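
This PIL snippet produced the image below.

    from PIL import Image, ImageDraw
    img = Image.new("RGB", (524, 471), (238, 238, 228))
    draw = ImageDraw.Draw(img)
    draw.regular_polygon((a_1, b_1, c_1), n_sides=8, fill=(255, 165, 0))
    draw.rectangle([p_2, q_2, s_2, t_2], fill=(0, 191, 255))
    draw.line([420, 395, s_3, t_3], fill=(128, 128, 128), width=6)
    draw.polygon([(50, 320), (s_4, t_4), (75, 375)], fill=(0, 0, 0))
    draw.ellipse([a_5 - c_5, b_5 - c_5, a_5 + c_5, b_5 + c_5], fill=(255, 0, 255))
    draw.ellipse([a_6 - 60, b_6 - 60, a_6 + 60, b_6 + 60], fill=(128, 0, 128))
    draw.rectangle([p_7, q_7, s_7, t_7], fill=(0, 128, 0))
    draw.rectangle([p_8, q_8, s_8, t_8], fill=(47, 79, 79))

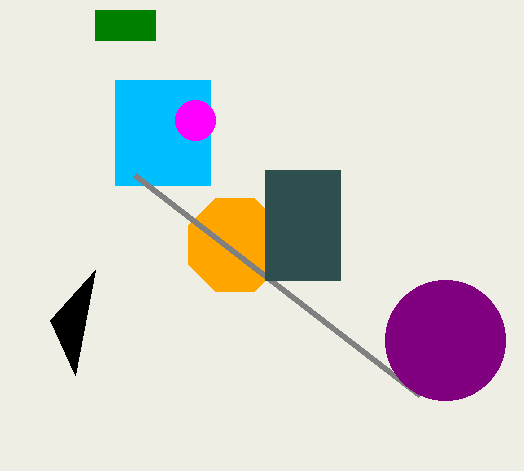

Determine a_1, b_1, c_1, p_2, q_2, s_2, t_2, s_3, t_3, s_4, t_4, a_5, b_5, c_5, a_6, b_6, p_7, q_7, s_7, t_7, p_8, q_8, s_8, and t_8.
a_1 = 235, b_1 = 245, c_1 = 50, p_2 = 115, q_2 = 80, s_2 = 210, t_2 = 185, s_3 = 135, t_3 = 175, s_4 = 95, t_4 = 270, a_5 = 195, b_5 = 120, c_5 = 20, a_6 = 445, b_6 = 340, p_7 = 95, q_7 = 10, s_7 = 155, t_7 = 40, p_8 = 265, q_8 = 170, s_8 = 340, t_8 = 280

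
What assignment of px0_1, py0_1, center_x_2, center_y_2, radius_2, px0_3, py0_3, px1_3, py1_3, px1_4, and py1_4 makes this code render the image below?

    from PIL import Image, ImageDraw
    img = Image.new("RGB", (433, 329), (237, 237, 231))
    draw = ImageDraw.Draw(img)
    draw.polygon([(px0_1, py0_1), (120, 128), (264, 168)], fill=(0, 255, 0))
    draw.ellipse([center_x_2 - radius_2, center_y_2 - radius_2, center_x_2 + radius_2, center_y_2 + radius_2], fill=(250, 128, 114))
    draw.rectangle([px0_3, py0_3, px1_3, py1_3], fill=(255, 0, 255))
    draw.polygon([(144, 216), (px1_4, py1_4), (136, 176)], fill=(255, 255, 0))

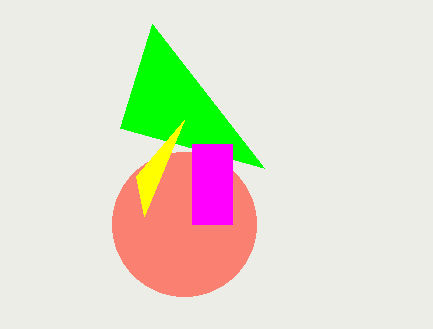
px0_1 = 152; py0_1 = 24; center_x_2 = 184; center_y_2 = 224; radius_2 = 72; px0_3 = 192; py0_3 = 144; px1_3 = 232; py1_3 = 224; px1_4 = 184; py1_4 = 120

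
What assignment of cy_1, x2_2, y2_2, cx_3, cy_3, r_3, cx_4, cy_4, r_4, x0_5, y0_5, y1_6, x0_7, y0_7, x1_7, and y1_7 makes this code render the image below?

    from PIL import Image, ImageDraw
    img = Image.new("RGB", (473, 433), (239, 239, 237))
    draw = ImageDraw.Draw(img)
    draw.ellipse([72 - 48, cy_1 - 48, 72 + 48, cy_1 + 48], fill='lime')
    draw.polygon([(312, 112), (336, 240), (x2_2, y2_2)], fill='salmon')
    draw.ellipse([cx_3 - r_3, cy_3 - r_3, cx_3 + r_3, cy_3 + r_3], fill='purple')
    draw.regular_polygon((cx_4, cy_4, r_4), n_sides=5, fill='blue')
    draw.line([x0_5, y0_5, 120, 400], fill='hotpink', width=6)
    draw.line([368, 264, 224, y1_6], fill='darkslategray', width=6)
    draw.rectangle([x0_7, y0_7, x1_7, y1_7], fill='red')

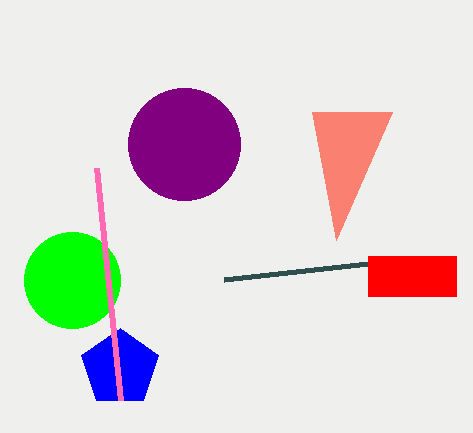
cy_1 = 280
x2_2 = 392
y2_2 = 112
cx_3 = 184
cy_3 = 144
r_3 = 56
cx_4 = 120
cy_4 = 368
r_4 = 40
x0_5 = 96
y0_5 = 168
y1_6 = 280
x0_7 = 368
y0_7 = 256
x1_7 = 456
y1_7 = 296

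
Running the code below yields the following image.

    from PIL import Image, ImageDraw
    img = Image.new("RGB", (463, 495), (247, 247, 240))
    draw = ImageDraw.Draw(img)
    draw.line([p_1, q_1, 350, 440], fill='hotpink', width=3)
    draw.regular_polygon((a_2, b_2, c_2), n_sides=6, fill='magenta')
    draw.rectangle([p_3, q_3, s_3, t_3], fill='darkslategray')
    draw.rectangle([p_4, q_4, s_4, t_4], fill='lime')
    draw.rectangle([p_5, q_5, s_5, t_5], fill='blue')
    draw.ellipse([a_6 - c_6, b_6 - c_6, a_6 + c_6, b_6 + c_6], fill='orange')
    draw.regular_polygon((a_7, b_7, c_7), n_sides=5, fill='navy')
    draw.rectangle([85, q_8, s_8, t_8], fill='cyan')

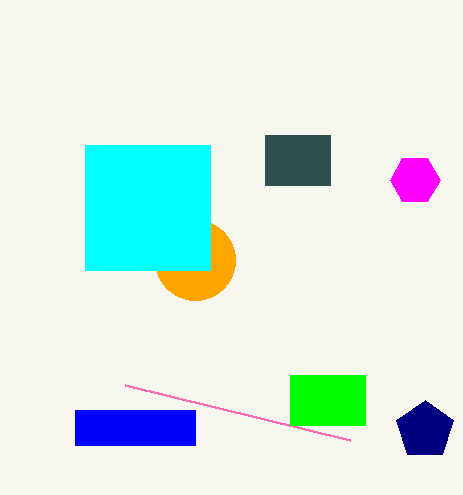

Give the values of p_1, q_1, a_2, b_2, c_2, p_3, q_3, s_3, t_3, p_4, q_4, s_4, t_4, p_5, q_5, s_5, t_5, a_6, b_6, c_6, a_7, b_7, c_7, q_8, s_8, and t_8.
p_1 = 125; q_1 = 385; a_2 = 415; b_2 = 180; c_2 = 25; p_3 = 265; q_3 = 135; s_3 = 330; t_3 = 185; p_4 = 290; q_4 = 375; s_4 = 365; t_4 = 425; p_5 = 75; q_5 = 410; s_5 = 195; t_5 = 445; a_6 = 195; b_6 = 260; c_6 = 40; a_7 = 425; b_7 = 430; c_7 = 30; q_8 = 145; s_8 = 210; t_8 = 270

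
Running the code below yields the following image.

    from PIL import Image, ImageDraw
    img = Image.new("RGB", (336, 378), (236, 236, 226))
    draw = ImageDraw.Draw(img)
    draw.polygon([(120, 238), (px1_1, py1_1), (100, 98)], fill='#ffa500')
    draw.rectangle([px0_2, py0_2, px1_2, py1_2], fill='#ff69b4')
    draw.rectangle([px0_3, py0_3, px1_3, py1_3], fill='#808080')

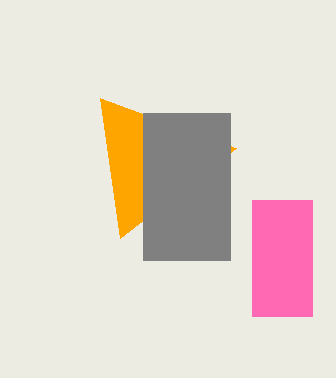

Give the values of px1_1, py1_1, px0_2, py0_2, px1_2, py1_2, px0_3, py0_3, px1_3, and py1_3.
px1_1 = 236
py1_1 = 148
px0_2 = 252
py0_2 = 200
px1_2 = 312
py1_2 = 316
px0_3 = 143
py0_3 = 113
px1_3 = 230
py1_3 = 260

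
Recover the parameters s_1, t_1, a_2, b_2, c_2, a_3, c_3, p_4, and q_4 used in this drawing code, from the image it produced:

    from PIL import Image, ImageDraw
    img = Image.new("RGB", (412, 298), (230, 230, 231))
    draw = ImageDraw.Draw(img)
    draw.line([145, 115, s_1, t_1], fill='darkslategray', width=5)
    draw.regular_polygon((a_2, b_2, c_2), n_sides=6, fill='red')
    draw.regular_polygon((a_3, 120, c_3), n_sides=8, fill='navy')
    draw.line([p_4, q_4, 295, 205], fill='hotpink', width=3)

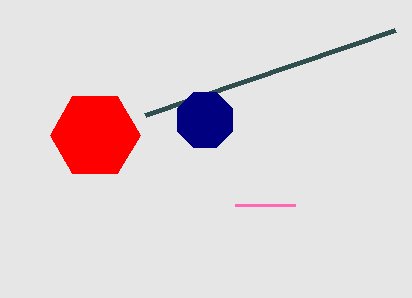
s_1 = 395
t_1 = 30
a_2 = 95
b_2 = 135
c_2 = 45
a_3 = 205
c_3 = 30
p_4 = 235
q_4 = 205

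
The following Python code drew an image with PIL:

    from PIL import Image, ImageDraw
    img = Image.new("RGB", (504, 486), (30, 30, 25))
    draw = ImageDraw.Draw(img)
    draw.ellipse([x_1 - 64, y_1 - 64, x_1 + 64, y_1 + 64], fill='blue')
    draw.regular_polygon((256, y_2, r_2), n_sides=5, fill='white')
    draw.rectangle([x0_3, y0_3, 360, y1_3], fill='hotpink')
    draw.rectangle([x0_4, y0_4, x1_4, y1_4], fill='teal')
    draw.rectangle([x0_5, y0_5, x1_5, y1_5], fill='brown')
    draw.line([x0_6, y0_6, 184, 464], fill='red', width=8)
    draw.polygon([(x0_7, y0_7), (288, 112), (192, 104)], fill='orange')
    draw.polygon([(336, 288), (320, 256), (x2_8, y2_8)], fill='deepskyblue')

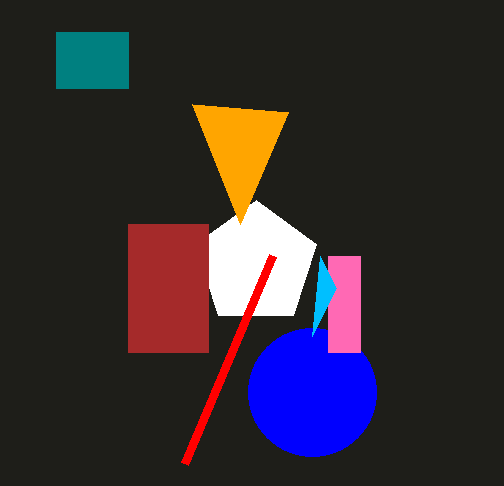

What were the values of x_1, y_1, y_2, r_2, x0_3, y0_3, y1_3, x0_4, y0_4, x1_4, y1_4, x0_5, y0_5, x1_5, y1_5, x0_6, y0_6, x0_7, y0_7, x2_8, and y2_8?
x_1 = 312; y_1 = 392; y_2 = 264; r_2 = 64; x0_3 = 328; y0_3 = 256; y1_3 = 352; x0_4 = 56; y0_4 = 32; x1_4 = 128; y1_4 = 88; x0_5 = 128; y0_5 = 224; x1_5 = 208; y1_5 = 352; x0_6 = 272; y0_6 = 256; x0_7 = 240; y0_7 = 224; x2_8 = 312; y2_8 = 336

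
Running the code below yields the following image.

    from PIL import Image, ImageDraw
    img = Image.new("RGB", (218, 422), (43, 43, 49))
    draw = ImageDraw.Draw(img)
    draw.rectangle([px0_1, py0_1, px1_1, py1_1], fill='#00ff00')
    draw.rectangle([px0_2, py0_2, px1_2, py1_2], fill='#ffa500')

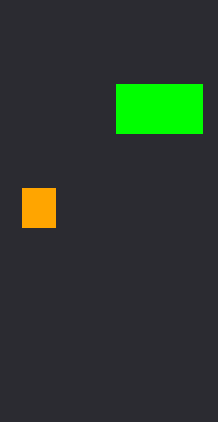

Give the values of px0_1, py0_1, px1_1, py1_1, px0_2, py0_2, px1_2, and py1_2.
px0_1 = 116
py0_1 = 84
px1_1 = 202
py1_1 = 133
px0_2 = 22
py0_2 = 188
px1_2 = 55
py1_2 = 227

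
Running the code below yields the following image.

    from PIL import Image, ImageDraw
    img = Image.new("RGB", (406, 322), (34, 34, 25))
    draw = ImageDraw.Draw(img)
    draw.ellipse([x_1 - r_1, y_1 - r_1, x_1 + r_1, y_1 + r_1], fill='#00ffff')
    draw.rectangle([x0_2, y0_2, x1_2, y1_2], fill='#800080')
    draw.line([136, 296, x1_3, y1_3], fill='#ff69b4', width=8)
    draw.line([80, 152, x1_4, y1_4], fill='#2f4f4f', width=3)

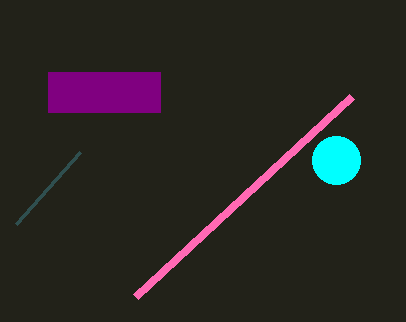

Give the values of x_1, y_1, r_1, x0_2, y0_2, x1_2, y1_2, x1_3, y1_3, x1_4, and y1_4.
x_1 = 336; y_1 = 160; r_1 = 24; x0_2 = 48; y0_2 = 72; x1_2 = 160; y1_2 = 112; x1_3 = 352; y1_3 = 96; x1_4 = 16; y1_4 = 224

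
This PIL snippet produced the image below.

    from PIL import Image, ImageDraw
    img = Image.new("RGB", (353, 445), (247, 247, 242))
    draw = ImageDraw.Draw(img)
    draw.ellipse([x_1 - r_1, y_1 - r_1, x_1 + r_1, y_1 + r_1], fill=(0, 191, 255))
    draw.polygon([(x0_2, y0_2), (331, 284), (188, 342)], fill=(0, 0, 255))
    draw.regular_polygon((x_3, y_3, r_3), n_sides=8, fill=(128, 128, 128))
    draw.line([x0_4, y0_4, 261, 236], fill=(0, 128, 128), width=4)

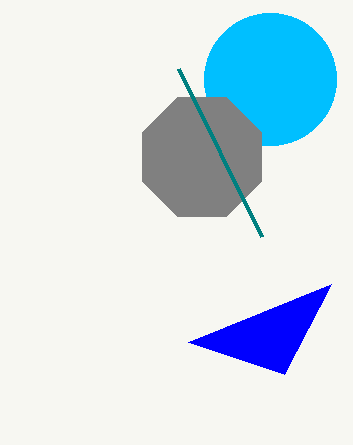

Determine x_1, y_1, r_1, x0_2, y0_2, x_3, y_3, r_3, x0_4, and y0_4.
x_1 = 270; y_1 = 79; r_1 = 66; x0_2 = 284; y0_2 = 374; x_3 = 202; y_3 = 157; r_3 = 64; x0_4 = 178; y0_4 = 68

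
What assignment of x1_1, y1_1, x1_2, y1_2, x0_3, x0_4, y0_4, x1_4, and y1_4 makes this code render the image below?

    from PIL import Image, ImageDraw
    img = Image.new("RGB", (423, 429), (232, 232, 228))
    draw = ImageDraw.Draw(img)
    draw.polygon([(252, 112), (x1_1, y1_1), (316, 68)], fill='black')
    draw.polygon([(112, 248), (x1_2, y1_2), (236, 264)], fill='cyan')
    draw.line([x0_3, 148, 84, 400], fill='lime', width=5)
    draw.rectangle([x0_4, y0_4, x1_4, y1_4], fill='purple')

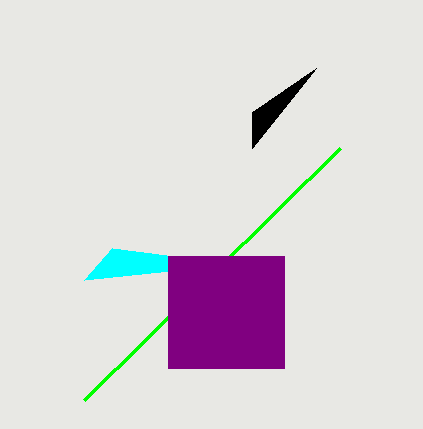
x1_1 = 252
y1_1 = 148
x1_2 = 84
y1_2 = 280
x0_3 = 340
x0_4 = 168
y0_4 = 256
x1_4 = 284
y1_4 = 368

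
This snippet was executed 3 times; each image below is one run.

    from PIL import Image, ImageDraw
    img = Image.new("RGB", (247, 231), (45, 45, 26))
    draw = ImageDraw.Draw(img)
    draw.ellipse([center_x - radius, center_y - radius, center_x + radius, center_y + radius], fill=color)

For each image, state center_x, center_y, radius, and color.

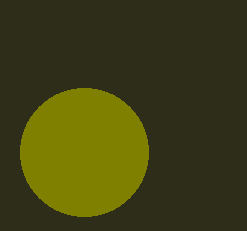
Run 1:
center_x = 84; center_y = 152; radius = 64; color = 'olive'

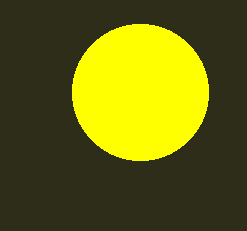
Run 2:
center_x = 140
center_y = 92
radius = 68
color = 'yellow'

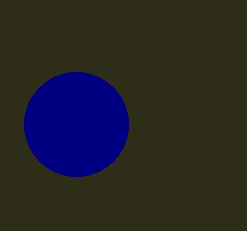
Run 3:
center_x = 76, center_y = 124, radius = 52, color = 'navy'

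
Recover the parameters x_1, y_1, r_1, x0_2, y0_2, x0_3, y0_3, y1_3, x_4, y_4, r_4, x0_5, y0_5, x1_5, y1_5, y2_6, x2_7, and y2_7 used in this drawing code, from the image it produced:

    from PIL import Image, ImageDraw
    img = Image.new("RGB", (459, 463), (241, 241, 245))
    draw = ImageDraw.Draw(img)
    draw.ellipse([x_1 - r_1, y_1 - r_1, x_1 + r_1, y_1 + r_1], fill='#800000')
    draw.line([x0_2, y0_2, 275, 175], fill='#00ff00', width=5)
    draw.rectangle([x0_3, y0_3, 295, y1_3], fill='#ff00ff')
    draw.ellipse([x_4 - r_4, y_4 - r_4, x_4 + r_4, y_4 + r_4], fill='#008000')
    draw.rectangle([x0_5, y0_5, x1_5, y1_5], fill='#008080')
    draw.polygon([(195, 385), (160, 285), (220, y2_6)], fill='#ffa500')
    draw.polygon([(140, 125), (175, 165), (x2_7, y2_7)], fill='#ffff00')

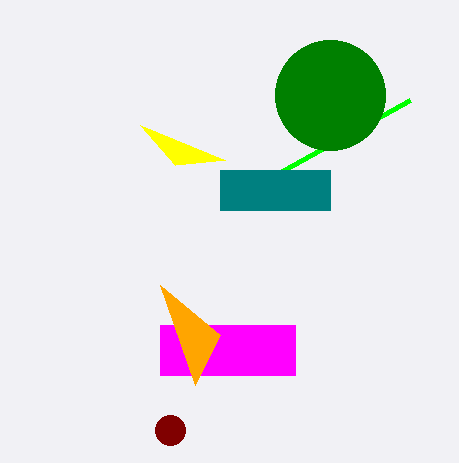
x_1 = 170; y_1 = 430; r_1 = 15; x0_2 = 410; y0_2 = 100; x0_3 = 160; y0_3 = 325; y1_3 = 375; x_4 = 330; y_4 = 95; r_4 = 55; x0_5 = 220; y0_5 = 170; x1_5 = 330; y1_5 = 210; y2_6 = 335; x2_7 = 225; y2_7 = 160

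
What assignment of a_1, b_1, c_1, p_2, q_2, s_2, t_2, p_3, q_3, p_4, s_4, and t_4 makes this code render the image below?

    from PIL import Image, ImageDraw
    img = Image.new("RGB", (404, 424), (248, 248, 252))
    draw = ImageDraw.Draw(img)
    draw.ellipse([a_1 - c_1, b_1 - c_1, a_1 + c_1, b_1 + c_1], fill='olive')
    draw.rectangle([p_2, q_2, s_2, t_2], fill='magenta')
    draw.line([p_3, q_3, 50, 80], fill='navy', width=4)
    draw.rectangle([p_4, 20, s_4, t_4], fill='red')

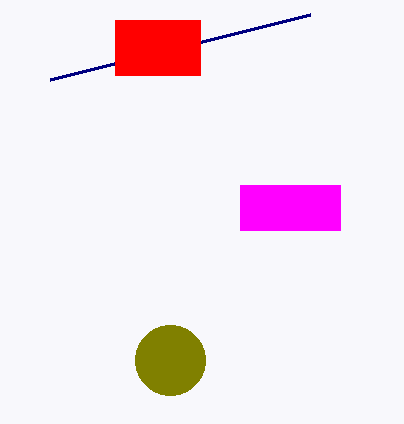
a_1 = 170; b_1 = 360; c_1 = 35; p_2 = 240; q_2 = 185; s_2 = 340; t_2 = 230; p_3 = 310; q_3 = 15; p_4 = 115; s_4 = 200; t_4 = 75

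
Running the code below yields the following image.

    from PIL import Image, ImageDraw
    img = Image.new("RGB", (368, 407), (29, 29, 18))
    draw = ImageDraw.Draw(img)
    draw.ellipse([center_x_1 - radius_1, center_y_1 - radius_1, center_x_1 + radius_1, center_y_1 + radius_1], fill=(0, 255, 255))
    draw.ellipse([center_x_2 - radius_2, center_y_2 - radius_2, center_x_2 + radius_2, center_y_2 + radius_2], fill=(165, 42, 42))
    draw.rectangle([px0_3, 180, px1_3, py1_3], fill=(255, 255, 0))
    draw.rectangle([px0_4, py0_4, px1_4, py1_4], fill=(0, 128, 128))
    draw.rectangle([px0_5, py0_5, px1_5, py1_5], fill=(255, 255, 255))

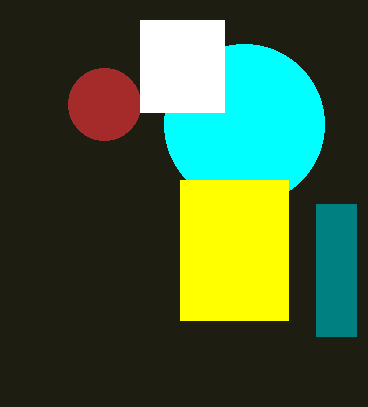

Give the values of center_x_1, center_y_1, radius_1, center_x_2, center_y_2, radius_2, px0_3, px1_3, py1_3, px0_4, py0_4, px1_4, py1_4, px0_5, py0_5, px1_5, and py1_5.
center_x_1 = 244; center_y_1 = 124; radius_1 = 80; center_x_2 = 104; center_y_2 = 104; radius_2 = 36; px0_3 = 180; px1_3 = 288; py1_3 = 320; px0_4 = 316; py0_4 = 204; px1_4 = 356; py1_4 = 336; px0_5 = 140; py0_5 = 20; px1_5 = 224; py1_5 = 112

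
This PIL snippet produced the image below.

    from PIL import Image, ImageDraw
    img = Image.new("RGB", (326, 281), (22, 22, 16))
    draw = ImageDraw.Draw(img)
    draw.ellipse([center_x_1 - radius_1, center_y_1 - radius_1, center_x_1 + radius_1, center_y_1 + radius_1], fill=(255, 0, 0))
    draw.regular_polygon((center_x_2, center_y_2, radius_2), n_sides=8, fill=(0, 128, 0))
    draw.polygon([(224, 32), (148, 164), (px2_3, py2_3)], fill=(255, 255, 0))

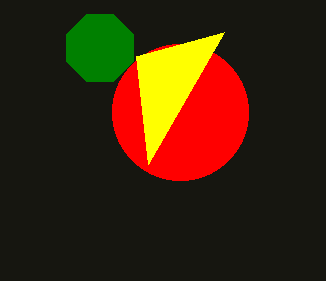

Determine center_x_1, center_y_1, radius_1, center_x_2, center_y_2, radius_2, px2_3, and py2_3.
center_x_1 = 180, center_y_1 = 112, radius_1 = 68, center_x_2 = 100, center_y_2 = 48, radius_2 = 36, px2_3 = 136, py2_3 = 56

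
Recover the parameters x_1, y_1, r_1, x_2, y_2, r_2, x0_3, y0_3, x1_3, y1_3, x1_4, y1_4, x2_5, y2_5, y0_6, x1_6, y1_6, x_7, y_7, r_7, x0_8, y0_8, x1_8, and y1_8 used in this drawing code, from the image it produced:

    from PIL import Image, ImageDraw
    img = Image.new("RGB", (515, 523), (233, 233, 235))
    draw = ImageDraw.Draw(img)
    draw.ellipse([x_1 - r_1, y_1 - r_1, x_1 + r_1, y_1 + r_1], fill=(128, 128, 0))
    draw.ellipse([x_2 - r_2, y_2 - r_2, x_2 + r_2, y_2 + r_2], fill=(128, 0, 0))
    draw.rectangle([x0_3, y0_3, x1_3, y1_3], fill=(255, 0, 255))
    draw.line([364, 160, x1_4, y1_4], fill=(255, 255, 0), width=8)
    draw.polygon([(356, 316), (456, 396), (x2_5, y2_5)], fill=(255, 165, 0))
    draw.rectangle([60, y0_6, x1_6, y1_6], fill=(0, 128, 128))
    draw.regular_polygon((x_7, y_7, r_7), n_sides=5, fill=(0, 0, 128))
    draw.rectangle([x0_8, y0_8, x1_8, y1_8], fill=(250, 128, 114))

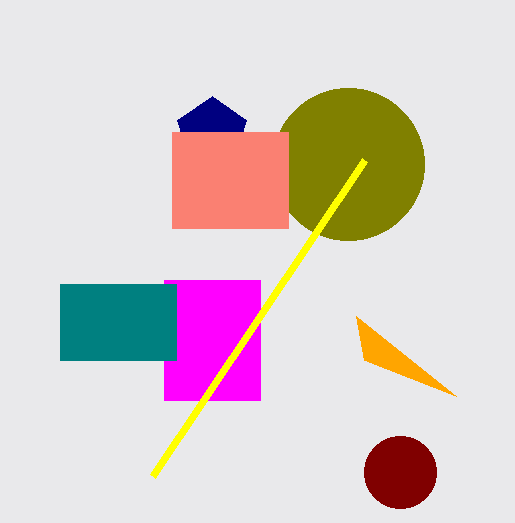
x_1 = 348
y_1 = 164
r_1 = 76
x_2 = 400
y_2 = 472
r_2 = 36
x0_3 = 164
y0_3 = 280
x1_3 = 260
y1_3 = 400
x1_4 = 152
y1_4 = 476
x2_5 = 364
y2_5 = 360
y0_6 = 284
x1_6 = 176
y1_6 = 360
x_7 = 212
y_7 = 132
r_7 = 36
x0_8 = 172
y0_8 = 132
x1_8 = 288
y1_8 = 228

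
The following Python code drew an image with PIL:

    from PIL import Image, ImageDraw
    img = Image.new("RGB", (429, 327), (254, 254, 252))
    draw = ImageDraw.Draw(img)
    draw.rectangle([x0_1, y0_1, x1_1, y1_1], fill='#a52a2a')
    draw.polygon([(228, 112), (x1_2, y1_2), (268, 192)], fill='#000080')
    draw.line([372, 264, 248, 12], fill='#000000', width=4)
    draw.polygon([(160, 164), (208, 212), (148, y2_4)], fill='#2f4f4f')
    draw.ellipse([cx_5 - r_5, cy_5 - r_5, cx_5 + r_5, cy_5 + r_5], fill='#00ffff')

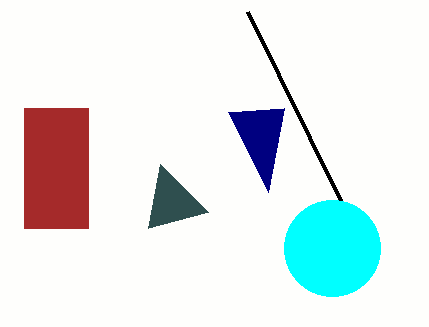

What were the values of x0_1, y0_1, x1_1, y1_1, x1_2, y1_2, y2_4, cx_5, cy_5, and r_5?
x0_1 = 24
y0_1 = 108
x1_1 = 88
y1_1 = 228
x1_2 = 284
y1_2 = 108
y2_4 = 228
cx_5 = 332
cy_5 = 248
r_5 = 48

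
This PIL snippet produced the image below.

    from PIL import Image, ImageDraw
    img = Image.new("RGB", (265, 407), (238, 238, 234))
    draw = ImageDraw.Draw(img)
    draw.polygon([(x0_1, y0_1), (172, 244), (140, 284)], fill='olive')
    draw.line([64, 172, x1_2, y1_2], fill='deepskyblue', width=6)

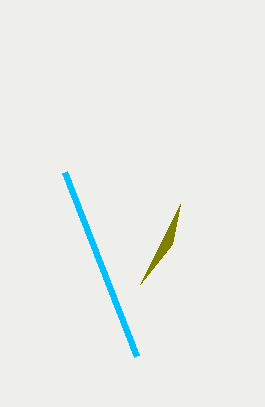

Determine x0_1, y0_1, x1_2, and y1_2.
x0_1 = 180
y0_1 = 204
x1_2 = 136
y1_2 = 356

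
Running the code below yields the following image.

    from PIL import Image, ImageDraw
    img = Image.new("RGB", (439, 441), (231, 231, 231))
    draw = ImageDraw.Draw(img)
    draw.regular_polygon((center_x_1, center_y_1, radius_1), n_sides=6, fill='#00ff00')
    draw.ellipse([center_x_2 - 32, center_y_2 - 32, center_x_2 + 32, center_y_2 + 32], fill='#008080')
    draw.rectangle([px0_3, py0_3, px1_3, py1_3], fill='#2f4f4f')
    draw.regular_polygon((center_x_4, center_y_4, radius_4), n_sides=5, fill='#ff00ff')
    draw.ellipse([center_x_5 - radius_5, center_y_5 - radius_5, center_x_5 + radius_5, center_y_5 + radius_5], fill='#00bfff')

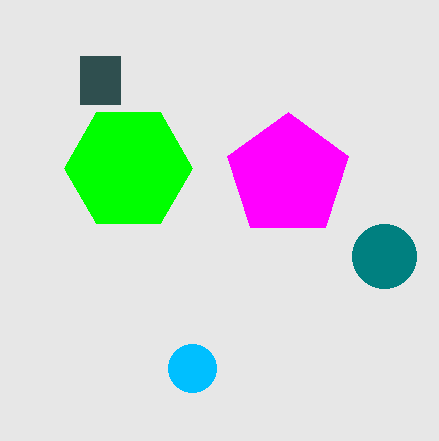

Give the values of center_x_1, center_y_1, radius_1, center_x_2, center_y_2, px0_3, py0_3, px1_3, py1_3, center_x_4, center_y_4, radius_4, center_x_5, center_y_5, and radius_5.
center_x_1 = 128
center_y_1 = 168
radius_1 = 64
center_x_2 = 384
center_y_2 = 256
px0_3 = 80
py0_3 = 56
px1_3 = 120
py1_3 = 104
center_x_4 = 288
center_y_4 = 176
radius_4 = 64
center_x_5 = 192
center_y_5 = 368
radius_5 = 24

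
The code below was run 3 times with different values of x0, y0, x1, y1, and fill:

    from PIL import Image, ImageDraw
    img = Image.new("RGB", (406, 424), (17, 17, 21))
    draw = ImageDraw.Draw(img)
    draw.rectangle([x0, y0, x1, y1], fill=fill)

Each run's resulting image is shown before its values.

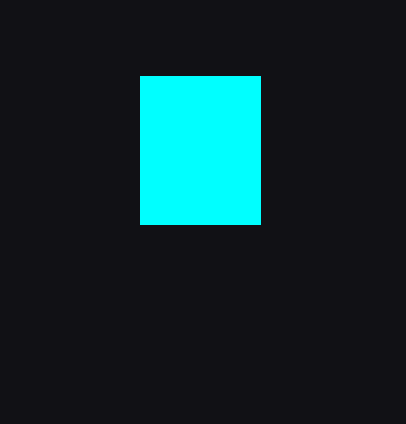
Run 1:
x0 = 140
y0 = 76
x1 = 260
y1 = 224
fill = 'cyan'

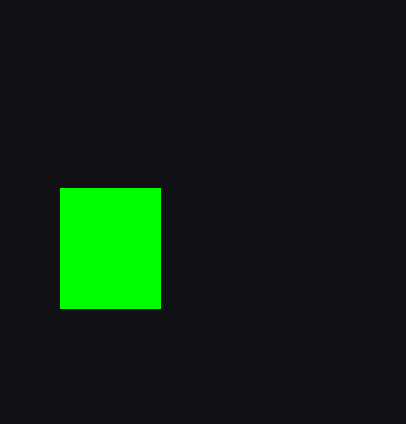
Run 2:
x0 = 60; y0 = 188; x1 = 160; y1 = 308; fill = 'lime'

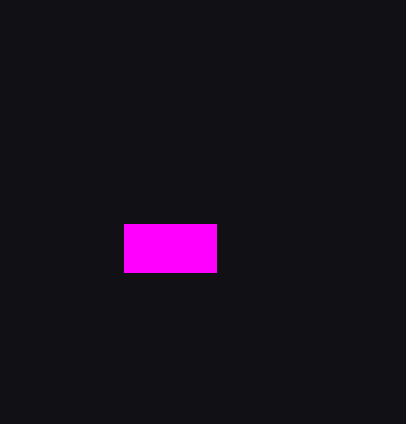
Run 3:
x0 = 124; y0 = 224; x1 = 216; y1 = 272; fill = 'magenta'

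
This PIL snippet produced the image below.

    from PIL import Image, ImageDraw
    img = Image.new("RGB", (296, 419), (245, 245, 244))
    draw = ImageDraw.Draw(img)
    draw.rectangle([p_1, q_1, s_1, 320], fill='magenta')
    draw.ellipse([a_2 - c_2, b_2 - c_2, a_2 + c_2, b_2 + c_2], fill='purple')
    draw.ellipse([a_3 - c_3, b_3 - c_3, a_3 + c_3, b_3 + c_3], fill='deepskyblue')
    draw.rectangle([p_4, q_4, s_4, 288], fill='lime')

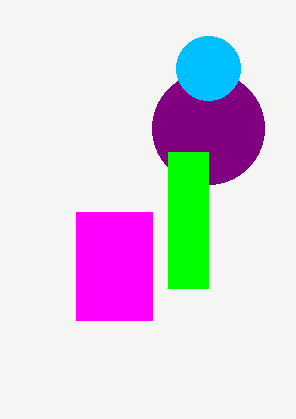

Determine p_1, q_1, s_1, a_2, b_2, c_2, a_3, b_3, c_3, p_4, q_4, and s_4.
p_1 = 76; q_1 = 212; s_1 = 152; a_2 = 208; b_2 = 128; c_2 = 56; a_3 = 208; b_3 = 68; c_3 = 32; p_4 = 168; q_4 = 152; s_4 = 208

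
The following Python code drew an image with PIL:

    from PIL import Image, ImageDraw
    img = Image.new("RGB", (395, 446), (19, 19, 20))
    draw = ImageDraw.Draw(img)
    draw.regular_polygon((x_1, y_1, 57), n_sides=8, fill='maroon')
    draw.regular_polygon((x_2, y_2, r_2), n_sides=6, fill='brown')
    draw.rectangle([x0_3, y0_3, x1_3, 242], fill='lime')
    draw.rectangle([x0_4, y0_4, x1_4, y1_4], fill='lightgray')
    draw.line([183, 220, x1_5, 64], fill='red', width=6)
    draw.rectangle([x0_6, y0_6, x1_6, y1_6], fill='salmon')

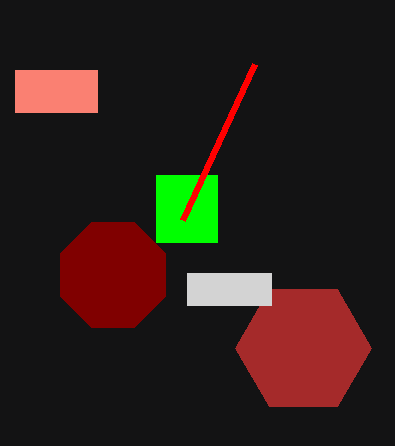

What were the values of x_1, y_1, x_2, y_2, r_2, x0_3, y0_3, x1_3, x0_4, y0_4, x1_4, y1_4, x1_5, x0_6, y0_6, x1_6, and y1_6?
x_1 = 113
y_1 = 275
x_2 = 303
y_2 = 348
r_2 = 68
x0_3 = 156
y0_3 = 175
x1_3 = 217
x0_4 = 187
y0_4 = 273
x1_4 = 271
y1_4 = 305
x1_5 = 255
x0_6 = 15
y0_6 = 70
x1_6 = 97
y1_6 = 112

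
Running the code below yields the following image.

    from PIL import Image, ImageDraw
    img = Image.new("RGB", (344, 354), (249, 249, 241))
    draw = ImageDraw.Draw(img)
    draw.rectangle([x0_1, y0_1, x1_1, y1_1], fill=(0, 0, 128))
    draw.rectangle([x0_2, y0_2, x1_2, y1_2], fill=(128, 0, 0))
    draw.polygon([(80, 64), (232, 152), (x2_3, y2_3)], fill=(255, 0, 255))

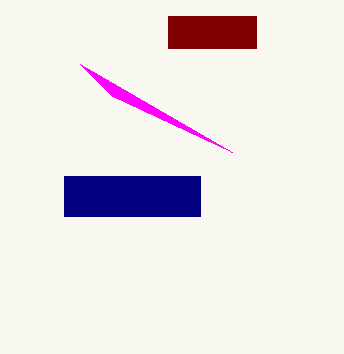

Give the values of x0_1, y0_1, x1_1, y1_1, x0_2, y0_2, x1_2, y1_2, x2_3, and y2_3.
x0_1 = 64; y0_1 = 176; x1_1 = 200; y1_1 = 216; x0_2 = 168; y0_2 = 16; x1_2 = 256; y1_2 = 48; x2_3 = 112; y2_3 = 96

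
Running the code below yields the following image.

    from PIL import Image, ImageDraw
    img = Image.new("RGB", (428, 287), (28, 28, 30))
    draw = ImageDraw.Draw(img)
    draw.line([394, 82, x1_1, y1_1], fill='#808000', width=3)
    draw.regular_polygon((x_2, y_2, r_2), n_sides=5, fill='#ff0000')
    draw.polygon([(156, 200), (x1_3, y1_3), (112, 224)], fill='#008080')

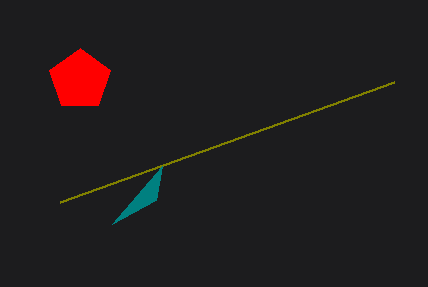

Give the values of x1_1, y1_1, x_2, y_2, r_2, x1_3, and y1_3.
x1_1 = 60
y1_1 = 202
x_2 = 80
y_2 = 80
r_2 = 32
x1_3 = 162
y1_3 = 166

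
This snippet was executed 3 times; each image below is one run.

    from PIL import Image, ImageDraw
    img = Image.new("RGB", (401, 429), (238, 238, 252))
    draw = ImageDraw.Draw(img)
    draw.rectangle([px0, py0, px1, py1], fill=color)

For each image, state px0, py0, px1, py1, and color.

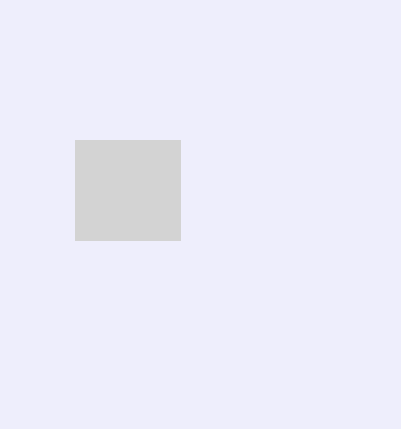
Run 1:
px0 = 75
py0 = 140
px1 = 180
py1 = 240
color = 'lightgray'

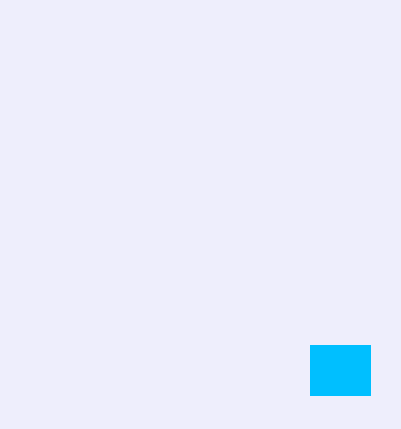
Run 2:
px0 = 310, py0 = 345, px1 = 370, py1 = 395, color = 'deepskyblue'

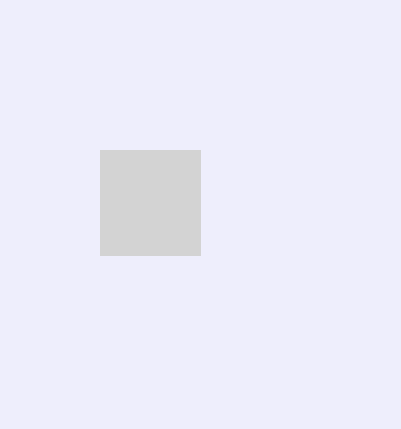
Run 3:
px0 = 100
py0 = 150
px1 = 200
py1 = 255
color = 'lightgray'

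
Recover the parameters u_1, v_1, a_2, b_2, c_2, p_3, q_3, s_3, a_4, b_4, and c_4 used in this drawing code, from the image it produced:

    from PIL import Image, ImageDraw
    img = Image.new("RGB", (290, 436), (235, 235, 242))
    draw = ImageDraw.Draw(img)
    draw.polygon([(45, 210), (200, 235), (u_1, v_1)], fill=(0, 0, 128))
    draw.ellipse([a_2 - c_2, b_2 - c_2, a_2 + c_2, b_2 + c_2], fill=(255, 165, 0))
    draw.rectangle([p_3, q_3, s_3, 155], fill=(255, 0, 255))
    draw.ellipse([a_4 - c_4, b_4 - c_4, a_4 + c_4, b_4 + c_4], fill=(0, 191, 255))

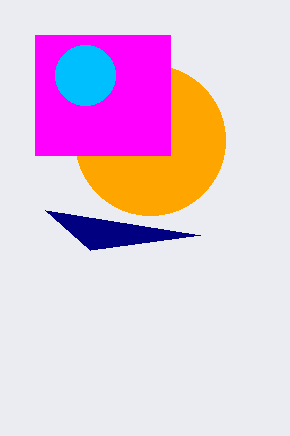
u_1 = 90; v_1 = 250; a_2 = 150; b_2 = 140; c_2 = 75; p_3 = 35; q_3 = 35; s_3 = 170; a_4 = 85; b_4 = 75; c_4 = 30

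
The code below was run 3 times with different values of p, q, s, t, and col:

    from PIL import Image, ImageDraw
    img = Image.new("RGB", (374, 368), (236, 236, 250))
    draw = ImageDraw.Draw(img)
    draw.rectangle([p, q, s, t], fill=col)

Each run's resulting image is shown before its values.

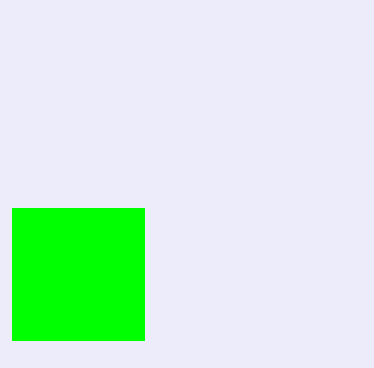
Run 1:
p = 12; q = 208; s = 144; t = 340; col = 'lime'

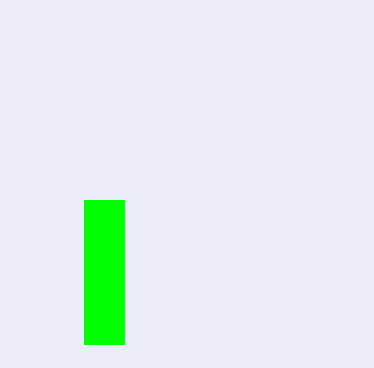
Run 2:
p = 84, q = 200, s = 124, t = 344, col = 'lime'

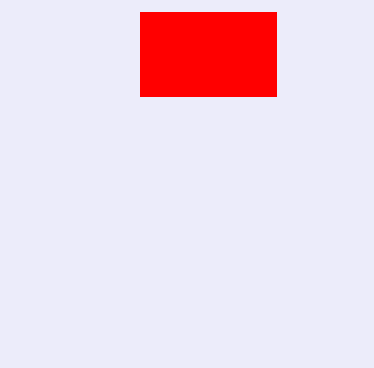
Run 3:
p = 140; q = 12; s = 276; t = 96; col = 'red'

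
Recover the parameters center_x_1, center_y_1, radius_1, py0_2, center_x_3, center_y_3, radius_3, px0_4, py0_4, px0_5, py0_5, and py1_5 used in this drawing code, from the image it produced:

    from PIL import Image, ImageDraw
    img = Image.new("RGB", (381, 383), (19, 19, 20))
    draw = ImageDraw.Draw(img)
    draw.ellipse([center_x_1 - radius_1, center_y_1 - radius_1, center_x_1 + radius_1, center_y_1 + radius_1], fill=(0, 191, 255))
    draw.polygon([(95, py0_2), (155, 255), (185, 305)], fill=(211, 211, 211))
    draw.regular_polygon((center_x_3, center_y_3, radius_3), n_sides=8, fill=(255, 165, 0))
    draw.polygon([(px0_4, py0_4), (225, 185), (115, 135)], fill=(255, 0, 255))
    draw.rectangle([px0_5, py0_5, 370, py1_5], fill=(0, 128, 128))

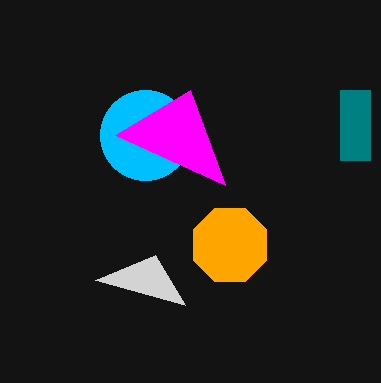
center_x_1 = 145; center_y_1 = 135; radius_1 = 45; py0_2 = 280; center_x_3 = 230; center_y_3 = 245; radius_3 = 40; px0_4 = 190; py0_4 = 90; px0_5 = 340; py0_5 = 90; py1_5 = 160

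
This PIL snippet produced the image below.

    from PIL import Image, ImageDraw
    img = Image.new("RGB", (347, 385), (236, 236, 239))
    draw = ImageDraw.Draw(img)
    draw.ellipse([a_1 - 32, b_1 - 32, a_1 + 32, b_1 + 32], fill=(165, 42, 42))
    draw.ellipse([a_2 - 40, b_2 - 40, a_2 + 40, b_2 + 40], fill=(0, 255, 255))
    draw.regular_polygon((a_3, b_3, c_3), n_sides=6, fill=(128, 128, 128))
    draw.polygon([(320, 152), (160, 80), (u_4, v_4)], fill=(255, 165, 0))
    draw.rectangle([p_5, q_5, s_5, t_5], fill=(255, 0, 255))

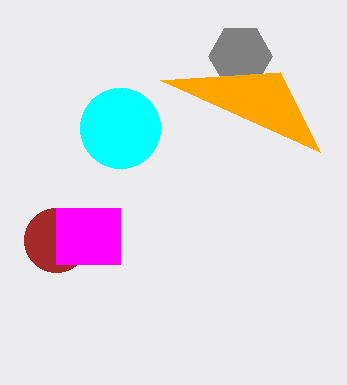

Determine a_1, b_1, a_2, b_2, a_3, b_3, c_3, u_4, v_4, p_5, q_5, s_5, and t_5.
a_1 = 56, b_1 = 240, a_2 = 120, b_2 = 128, a_3 = 240, b_3 = 56, c_3 = 32, u_4 = 280, v_4 = 72, p_5 = 56, q_5 = 208, s_5 = 120, t_5 = 264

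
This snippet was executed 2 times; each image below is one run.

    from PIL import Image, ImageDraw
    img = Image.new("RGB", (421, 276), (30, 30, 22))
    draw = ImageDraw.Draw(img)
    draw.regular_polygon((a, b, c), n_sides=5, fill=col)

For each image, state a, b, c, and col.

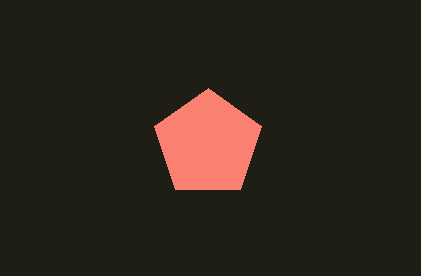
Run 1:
a = 208, b = 144, c = 56, col = 'salmon'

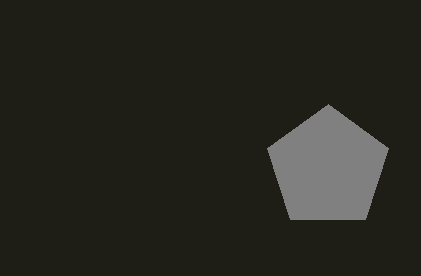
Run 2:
a = 328
b = 168
c = 64
col = 'gray'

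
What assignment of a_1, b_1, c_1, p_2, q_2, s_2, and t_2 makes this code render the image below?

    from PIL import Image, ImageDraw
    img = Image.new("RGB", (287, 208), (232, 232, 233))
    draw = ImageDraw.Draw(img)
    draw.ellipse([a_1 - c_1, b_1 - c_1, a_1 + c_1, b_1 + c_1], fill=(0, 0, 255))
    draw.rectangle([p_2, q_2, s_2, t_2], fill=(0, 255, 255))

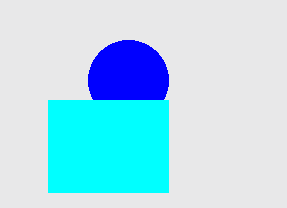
a_1 = 128, b_1 = 80, c_1 = 40, p_2 = 48, q_2 = 100, s_2 = 168, t_2 = 192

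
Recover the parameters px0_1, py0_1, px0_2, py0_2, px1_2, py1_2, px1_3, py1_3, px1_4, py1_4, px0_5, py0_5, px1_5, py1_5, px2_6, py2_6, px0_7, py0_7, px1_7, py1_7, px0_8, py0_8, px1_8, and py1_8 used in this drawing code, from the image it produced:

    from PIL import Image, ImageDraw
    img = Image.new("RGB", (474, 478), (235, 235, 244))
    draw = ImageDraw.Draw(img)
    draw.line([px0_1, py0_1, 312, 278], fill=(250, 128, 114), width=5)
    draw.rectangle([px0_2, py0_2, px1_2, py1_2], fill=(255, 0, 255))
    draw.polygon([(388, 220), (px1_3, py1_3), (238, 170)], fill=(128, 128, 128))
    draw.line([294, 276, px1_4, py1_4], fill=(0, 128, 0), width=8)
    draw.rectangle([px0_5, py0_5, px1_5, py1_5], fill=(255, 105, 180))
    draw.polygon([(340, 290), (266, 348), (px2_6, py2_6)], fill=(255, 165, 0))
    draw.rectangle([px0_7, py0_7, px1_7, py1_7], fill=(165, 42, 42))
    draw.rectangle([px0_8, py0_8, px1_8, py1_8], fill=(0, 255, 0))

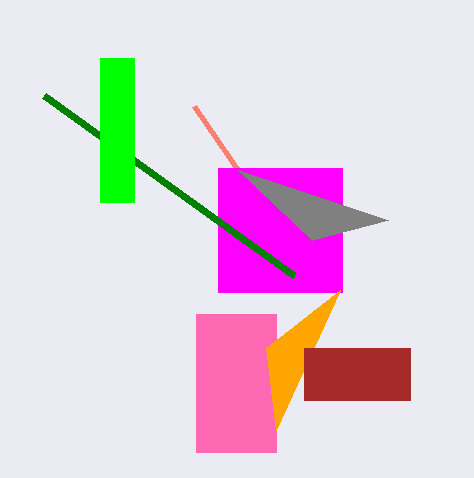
px0_1 = 194, py0_1 = 106, px0_2 = 218, py0_2 = 168, px1_2 = 342, py1_2 = 292, px1_3 = 312, py1_3 = 240, px1_4 = 44, py1_4 = 96, px0_5 = 196, py0_5 = 314, px1_5 = 276, py1_5 = 452, px2_6 = 276, py2_6 = 430, px0_7 = 304, py0_7 = 348, px1_7 = 410, py1_7 = 400, px0_8 = 100, py0_8 = 58, px1_8 = 134, py1_8 = 202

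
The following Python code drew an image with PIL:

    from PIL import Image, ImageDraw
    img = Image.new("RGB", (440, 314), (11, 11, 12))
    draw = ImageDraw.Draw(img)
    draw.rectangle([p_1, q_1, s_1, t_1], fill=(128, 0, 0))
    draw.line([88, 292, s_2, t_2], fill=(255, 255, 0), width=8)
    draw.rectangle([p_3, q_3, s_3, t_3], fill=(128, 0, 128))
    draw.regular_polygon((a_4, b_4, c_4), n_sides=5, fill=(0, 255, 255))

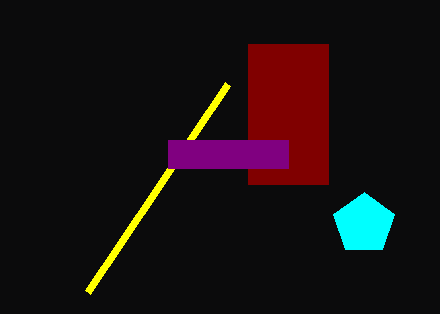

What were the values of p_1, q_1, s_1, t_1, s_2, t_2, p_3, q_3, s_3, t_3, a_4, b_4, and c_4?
p_1 = 248; q_1 = 44; s_1 = 328; t_1 = 184; s_2 = 228; t_2 = 84; p_3 = 168; q_3 = 140; s_3 = 288; t_3 = 168; a_4 = 364; b_4 = 224; c_4 = 32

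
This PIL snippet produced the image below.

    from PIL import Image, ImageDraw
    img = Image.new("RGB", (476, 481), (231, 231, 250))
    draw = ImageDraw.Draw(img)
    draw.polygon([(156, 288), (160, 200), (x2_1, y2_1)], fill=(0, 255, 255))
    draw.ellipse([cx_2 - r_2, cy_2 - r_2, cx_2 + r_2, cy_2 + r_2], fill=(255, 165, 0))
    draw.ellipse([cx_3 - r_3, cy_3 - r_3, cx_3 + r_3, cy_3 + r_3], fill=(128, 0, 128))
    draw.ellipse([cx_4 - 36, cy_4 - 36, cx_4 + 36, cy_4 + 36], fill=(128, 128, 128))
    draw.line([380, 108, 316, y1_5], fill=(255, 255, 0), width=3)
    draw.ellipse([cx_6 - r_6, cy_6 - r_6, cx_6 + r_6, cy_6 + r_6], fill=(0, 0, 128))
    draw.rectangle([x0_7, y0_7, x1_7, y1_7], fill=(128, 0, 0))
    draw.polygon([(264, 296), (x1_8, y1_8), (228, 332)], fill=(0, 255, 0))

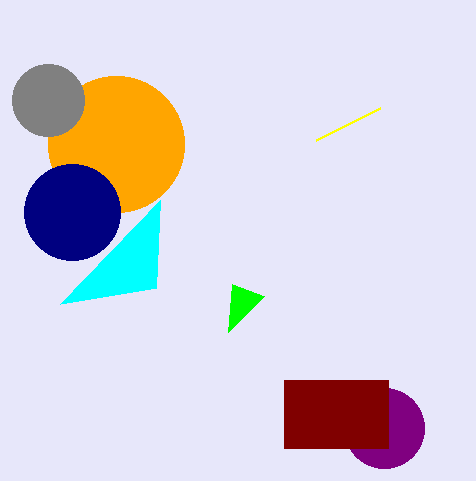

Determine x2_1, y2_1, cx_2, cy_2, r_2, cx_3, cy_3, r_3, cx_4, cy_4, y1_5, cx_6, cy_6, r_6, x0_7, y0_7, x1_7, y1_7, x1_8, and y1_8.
x2_1 = 60
y2_1 = 304
cx_2 = 116
cy_2 = 144
r_2 = 68
cx_3 = 384
cy_3 = 428
r_3 = 40
cx_4 = 48
cy_4 = 100
y1_5 = 140
cx_6 = 72
cy_6 = 212
r_6 = 48
x0_7 = 284
y0_7 = 380
x1_7 = 388
y1_7 = 448
x1_8 = 232
y1_8 = 284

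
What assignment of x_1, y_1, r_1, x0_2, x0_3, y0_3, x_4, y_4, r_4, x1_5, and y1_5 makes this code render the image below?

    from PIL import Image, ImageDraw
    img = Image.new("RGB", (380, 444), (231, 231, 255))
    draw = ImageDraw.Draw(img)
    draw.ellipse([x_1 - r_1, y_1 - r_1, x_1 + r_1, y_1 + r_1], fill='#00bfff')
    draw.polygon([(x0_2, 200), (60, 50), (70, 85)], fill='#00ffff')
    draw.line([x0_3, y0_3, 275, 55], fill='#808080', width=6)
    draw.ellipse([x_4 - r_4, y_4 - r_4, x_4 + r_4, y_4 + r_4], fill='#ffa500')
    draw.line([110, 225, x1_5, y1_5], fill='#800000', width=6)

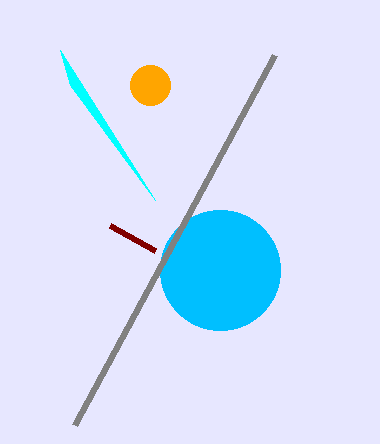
x_1 = 220; y_1 = 270; r_1 = 60; x0_2 = 155; x0_3 = 75; y0_3 = 425; x_4 = 150; y_4 = 85; r_4 = 20; x1_5 = 155; y1_5 = 250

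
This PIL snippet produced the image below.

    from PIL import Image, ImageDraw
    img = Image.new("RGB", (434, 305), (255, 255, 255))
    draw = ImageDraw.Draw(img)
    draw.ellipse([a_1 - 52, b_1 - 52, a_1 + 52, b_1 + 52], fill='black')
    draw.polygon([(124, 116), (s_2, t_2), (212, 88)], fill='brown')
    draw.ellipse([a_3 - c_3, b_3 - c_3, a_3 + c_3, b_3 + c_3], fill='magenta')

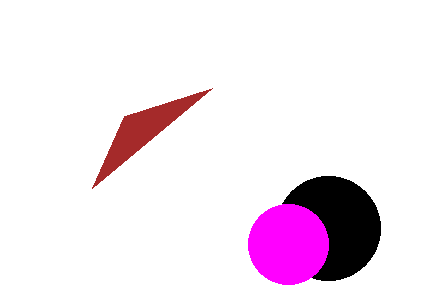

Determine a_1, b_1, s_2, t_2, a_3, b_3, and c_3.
a_1 = 328
b_1 = 228
s_2 = 92
t_2 = 188
a_3 = 288
b_3 = 244
c_3 = 40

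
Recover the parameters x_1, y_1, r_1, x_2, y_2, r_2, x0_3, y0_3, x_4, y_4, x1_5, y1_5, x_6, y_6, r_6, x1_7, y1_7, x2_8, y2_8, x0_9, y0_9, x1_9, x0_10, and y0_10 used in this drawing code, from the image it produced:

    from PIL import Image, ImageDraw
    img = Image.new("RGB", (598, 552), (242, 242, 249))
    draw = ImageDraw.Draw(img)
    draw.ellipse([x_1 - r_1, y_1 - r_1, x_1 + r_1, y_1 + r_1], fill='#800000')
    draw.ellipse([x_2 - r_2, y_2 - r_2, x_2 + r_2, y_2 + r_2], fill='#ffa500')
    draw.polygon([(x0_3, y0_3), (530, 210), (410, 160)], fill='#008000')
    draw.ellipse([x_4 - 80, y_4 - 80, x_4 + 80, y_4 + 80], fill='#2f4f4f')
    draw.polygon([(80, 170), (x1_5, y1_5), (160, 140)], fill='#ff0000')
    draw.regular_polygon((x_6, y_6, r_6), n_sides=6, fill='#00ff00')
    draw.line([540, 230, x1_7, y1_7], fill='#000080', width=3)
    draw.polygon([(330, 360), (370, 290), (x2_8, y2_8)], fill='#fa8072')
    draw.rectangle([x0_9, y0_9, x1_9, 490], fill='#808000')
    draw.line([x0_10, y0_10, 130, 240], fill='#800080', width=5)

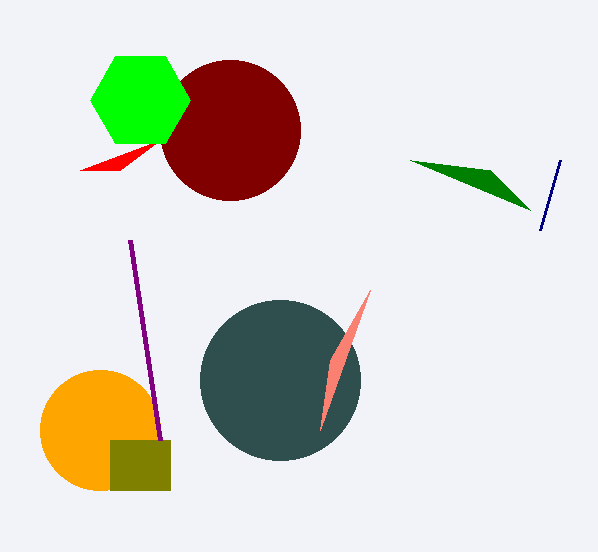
x_1 = 230
y_1 = 130
r_1 = 70
x_2 = 100
y_2 = 430
r_2 = 60
x0_3 = 490
y0_3 = 170
x_4 = 280
y_4 = 380
x1_5 = 120
y1_5 = 170
x_6 = 140
y_6 = 100
r_6 = 50
x1_7 = 560
y1_7 = 160
x2_8 = 320
y2_8 = 430
x0_9 = 110
y0_9 = 440
x1_9 = 170
x0_10 = 160
y0_10 = 440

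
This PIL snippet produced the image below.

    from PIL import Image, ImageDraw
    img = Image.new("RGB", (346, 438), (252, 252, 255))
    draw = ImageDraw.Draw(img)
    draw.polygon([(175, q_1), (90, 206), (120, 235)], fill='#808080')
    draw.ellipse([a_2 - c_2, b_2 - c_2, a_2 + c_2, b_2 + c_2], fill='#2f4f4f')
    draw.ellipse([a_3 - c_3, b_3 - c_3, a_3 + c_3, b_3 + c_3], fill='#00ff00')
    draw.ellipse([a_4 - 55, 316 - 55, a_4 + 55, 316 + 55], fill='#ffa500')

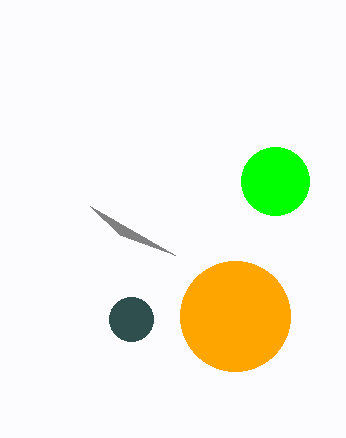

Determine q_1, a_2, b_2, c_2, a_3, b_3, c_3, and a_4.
q_1 = 255; a_2 = 131; b_2 = 319; c_2 = 22; a_3 = 275; b_3 = 181; c_3 = 34; a_4 = 235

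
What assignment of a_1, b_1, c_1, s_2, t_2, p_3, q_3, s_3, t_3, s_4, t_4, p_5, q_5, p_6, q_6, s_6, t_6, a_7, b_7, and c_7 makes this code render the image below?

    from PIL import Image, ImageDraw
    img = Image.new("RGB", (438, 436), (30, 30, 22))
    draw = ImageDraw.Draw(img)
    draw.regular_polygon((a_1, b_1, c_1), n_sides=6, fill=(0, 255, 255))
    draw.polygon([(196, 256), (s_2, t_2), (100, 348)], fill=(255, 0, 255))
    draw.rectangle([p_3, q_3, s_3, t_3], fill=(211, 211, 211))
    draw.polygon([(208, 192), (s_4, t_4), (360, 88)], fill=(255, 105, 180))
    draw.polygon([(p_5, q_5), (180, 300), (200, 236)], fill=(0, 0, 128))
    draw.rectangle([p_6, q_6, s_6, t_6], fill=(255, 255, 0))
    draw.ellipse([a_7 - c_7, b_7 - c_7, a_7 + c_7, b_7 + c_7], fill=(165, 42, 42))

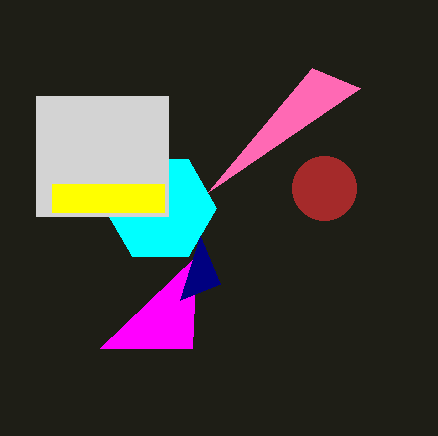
a_1 = 160; b_1 = 208; c_1 = 56; s_2 = 192; t_2 = 348; p_3 = 36; q_3 = 96; s_3 = 168; t_3 = 216; s_4 = 312; t_4 = 68; p_5 = 220; q_5 = 284; p_6 = 52; q_6 = 184; s_6 = 164; t_6 = 212; a_7 = 324; b_7 = 188; c_7 = 32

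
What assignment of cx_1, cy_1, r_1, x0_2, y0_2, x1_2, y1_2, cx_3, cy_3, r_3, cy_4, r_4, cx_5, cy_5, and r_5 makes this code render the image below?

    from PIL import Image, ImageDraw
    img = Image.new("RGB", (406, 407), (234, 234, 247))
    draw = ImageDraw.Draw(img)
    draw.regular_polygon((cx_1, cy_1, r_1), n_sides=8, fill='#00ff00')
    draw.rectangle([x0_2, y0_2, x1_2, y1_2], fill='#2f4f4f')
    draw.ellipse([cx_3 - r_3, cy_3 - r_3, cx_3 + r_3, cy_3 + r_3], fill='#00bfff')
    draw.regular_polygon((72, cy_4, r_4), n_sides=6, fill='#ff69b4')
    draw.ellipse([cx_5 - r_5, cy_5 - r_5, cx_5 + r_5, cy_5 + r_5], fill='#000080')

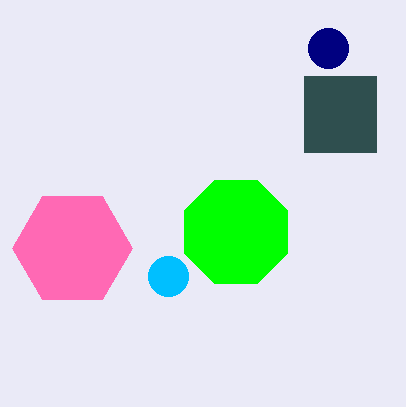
cx_1 = 236; cy_1 = 232; r_1 = 56; x0_2 = 304; y0_2 = 76; x1_2 = 376; y1_2 = 152; cx_3 = 168; cy_3 = 276; r_3 = 20; cy_4 = 248; r_4 = 60; cx_5 = 328; cy_5 = 48; r_5 = 20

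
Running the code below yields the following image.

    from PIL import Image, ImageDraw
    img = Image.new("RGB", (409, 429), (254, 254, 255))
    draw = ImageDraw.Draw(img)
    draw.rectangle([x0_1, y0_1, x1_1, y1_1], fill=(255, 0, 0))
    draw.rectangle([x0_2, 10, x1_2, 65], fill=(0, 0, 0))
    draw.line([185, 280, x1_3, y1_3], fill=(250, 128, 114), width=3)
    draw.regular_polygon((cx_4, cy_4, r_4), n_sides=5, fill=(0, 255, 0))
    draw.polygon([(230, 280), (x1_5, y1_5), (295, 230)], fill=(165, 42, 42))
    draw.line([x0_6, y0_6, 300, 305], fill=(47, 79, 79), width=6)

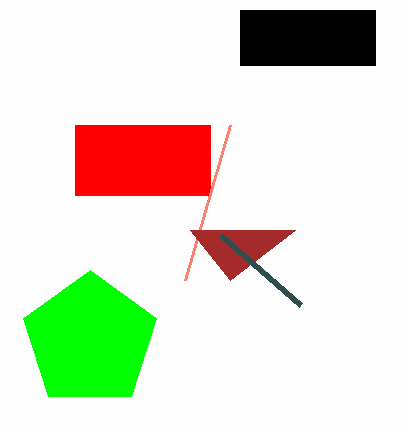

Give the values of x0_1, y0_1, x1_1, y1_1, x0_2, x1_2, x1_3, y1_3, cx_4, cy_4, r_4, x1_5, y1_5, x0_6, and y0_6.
x0_1 = 75
y0_1 = 125
x1_1 = 210
y1_1 = 195
x0_2 = 240
x1_2 = 375
x1_3 = 230
y1_3 = 125
cx_4 = 90
cy_4 = 340
r_4 = 70
x1_5 = 190
y1_5 = 230
x0_6 = 220
y0_6 = 235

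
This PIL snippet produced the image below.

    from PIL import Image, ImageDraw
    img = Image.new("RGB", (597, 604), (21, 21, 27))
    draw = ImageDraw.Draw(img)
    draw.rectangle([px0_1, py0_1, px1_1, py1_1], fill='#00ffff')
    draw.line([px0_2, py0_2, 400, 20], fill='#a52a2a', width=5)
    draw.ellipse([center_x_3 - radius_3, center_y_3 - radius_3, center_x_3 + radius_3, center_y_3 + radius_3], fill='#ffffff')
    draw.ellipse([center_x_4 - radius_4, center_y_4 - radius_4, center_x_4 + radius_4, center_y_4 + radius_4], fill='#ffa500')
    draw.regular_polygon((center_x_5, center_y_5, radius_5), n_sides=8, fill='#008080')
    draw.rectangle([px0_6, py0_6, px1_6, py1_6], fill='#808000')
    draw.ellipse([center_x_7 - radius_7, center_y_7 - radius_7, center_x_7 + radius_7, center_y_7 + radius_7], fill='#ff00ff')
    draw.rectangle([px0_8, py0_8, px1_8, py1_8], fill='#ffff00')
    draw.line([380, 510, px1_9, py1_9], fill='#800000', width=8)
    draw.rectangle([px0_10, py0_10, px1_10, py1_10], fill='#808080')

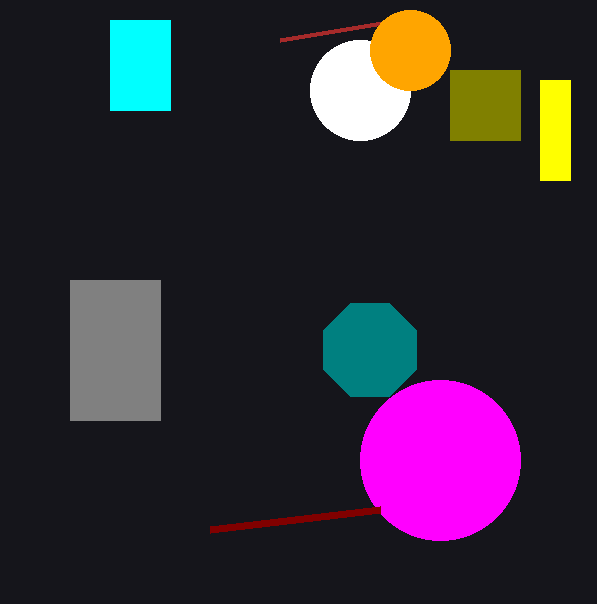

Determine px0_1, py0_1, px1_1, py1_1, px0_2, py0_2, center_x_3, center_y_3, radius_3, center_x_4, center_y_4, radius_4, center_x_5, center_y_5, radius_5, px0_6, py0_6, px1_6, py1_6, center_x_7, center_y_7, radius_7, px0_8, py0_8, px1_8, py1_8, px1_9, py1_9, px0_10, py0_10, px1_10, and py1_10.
px0_1 = 110, py0_1 = 20, px1_1 = 170, py1_1 = 110, px0_2 = 280, py0_2 = 40, center_x_3 = 360, center_y_3 = 90, radius_3 = 50, center_x_4 = 410, center_y_4 = 50, radius_4 = 40, center_x_5 = 370, center_y_5 = 350, radius_5 = 50, px0_6 = 450, py0_6 = 70, px1_6 = 520, py1_6 = 140, center_x_7 = 440, center_y_7 = 460, radius_7 = 80, px0_8 = 540, py0_8 = 80, px1_8 = 570, py1_8 = 180, px1_9 = 210, py1_9 = 530, px0_10 = 70, py0_10 = 280, px1_10 = 160, py1_10 = 420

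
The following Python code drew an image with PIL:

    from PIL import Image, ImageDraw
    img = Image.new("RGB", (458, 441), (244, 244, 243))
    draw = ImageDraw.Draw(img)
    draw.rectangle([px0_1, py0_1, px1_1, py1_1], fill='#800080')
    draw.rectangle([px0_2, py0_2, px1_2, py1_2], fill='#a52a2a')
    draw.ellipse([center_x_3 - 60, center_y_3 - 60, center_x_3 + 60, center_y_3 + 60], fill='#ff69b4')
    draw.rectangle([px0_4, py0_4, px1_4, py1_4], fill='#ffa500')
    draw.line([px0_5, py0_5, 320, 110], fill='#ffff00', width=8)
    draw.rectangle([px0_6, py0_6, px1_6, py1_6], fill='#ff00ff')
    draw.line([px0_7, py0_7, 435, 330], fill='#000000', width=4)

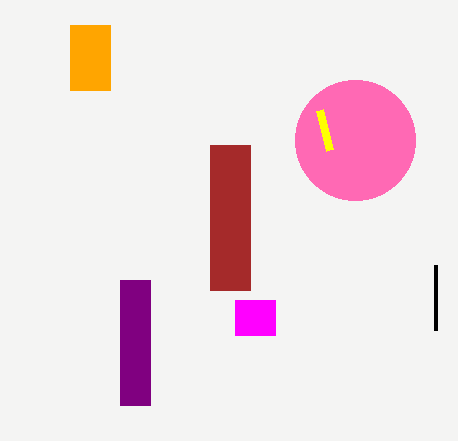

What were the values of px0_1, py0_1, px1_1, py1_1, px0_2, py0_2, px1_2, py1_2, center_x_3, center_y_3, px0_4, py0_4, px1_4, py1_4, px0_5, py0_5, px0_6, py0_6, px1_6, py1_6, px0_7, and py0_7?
px0_1 = 120, py0_1 = 280, px1_1 = 150, py1_1 = 405, px0_2 = 210, py0_2 = 145, px1_2 = 250, py1_2 = 290, center_x_3 = 355, center_y_3 = 140, px0_4 = 70, py0_4 = 25, px1_4 = 110, py1_4 = 90, px0_5 = 330, py0_5 = 150, px0_6 = 235, py0_6 = 300, px1_6 = 275, py1_6 = 335, px0_7 = 435, py0_7 = 265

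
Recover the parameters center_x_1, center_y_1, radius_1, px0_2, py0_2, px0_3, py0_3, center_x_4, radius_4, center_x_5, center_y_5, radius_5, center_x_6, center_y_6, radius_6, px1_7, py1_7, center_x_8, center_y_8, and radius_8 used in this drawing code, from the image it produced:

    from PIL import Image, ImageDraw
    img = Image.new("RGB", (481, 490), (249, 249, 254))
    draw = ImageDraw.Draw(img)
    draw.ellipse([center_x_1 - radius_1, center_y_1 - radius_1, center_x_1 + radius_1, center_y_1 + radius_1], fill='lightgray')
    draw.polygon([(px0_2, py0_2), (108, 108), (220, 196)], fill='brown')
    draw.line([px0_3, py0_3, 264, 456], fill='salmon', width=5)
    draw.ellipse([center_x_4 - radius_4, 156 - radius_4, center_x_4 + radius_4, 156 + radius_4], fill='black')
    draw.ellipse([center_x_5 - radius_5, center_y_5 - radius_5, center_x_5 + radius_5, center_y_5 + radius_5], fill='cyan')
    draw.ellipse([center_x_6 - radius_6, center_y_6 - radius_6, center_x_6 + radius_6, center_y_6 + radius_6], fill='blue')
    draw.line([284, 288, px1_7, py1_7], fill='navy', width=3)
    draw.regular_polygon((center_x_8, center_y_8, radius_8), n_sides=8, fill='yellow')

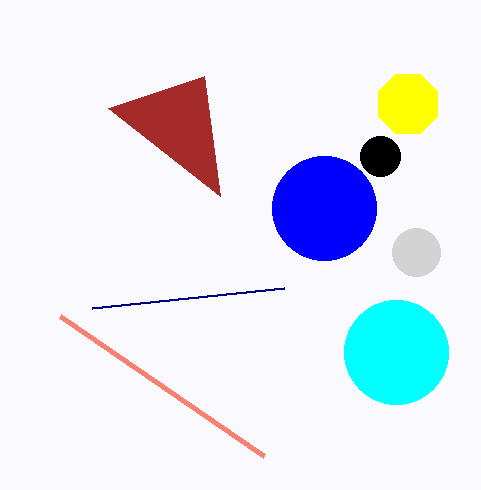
center_x_1 = 416
center_y_1 = 252
radius_1 = 24
px0_2 = 204
py0_2 = 76
px0_3 = 60
py0_3 = 316
center_x_4 = 380
radius_4 = 20
center_x_5 = 396
center_y_5 = 352
radius_5 = 52
center_x_6 = 324
center_y_6 = 208
radius_6 = 52
px1_7 = 92
py1_7 = 308
center_x_8 = 408
center_y_8 = 104
radius_8 = 32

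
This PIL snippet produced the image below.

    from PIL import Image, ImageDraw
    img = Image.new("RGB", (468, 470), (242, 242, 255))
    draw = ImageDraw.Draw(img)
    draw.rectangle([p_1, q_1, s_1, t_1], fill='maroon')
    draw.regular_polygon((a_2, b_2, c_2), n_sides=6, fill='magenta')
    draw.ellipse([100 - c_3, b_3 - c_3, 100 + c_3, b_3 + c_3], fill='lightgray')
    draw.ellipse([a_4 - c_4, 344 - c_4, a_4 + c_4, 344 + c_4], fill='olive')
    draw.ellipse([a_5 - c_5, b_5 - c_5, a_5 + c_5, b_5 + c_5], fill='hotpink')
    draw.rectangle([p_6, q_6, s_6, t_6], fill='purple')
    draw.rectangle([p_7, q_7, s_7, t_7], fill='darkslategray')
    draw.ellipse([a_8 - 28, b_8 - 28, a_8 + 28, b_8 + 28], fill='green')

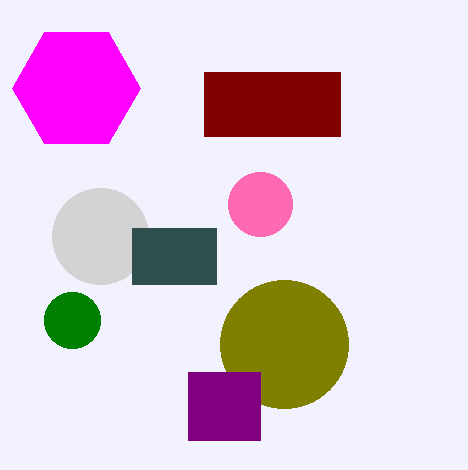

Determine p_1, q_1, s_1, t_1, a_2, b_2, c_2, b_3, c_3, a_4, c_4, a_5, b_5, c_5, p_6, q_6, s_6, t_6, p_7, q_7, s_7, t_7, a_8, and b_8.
p_1 = 204, q_1 = 72, s_1 = 340, t_1 = 136, a_2 = 76, b_2 = 88, c_2 = 64, b_3 = 236, c_3 = 48, a_4 = 284, c_4 = 64, a_5 = 260, b_5 = 204, c_5 = 32, p_6 = 188, q_6 = 372, s_6 = 260, t_6 = 440, p_7 = 132, q_7 = 228, s_7 = 216, t_7 = 284, a_8 = 72, b_8 = 320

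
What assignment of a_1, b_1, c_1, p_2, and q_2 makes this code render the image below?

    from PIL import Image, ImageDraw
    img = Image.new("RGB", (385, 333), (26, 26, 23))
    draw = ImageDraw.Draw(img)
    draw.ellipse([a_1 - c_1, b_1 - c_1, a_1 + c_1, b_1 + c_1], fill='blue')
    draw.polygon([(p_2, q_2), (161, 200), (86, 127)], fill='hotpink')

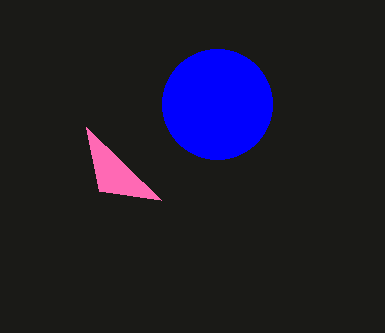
a_1 = 217, b_1 = 104, c_1 = 55, p_2 = 99, q_2 = 191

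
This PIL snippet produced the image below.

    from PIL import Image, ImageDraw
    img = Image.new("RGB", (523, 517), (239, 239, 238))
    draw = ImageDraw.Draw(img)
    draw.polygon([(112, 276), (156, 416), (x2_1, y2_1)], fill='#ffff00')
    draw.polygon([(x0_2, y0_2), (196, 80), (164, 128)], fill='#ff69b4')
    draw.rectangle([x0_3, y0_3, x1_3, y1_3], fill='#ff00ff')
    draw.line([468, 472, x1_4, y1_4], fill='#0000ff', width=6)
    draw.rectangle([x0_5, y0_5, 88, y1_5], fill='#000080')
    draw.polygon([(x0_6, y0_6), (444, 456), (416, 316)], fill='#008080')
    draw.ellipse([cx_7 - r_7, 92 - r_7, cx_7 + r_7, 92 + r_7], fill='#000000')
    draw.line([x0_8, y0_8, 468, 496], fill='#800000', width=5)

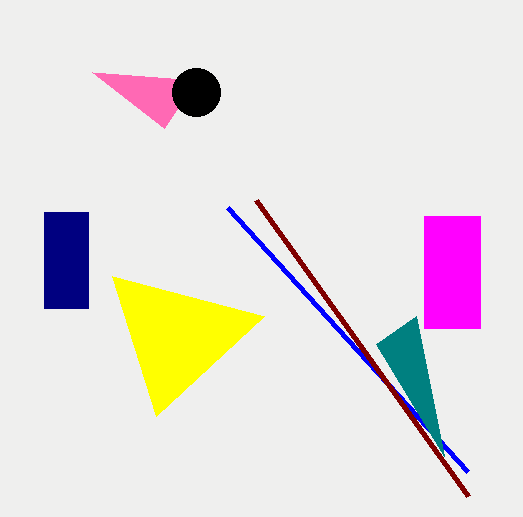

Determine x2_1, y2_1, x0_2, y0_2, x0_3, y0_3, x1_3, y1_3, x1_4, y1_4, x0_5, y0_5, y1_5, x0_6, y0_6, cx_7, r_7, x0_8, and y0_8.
x2_1 = 264; y2_1 = 316; x0_2 = 92; y0_2 = 72; x0_3 = 424; y0_3 = 216; x1_3 = 480; y1_3 = 328; x1_4 = 228; y1_4 = 208; x0_5 = 44; y0_5 = 212; y1_5 = 308; x0_6 = 376; y0_6 = 344; cx_7 = 196; r_7 = 24; x0_8 = 256; y0_8 = 200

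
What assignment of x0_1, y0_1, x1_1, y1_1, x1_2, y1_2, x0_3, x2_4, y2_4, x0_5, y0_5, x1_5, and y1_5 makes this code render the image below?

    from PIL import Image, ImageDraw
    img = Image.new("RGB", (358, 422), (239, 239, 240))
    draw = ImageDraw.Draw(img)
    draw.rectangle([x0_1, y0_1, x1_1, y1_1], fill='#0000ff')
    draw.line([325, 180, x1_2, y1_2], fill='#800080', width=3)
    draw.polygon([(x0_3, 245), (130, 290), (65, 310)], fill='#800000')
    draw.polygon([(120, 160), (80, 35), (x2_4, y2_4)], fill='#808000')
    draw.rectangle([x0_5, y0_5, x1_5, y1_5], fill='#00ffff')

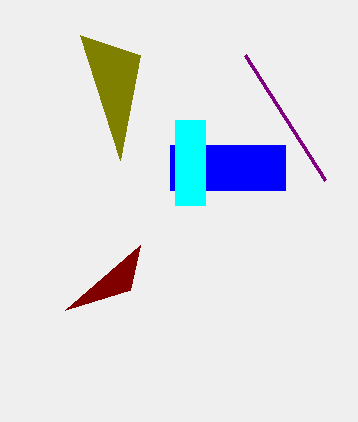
x0_1 = 170
y0_1 = 145
x1_1 = 285
y1_1 = 190
x1_2 = 245
y1_2 = 55
x0_3 = 140
x2_4 = 140
y2_4 = 55
x0_5 = 175
y0_5 = 120
x1_5 = 205
y1_5 = 205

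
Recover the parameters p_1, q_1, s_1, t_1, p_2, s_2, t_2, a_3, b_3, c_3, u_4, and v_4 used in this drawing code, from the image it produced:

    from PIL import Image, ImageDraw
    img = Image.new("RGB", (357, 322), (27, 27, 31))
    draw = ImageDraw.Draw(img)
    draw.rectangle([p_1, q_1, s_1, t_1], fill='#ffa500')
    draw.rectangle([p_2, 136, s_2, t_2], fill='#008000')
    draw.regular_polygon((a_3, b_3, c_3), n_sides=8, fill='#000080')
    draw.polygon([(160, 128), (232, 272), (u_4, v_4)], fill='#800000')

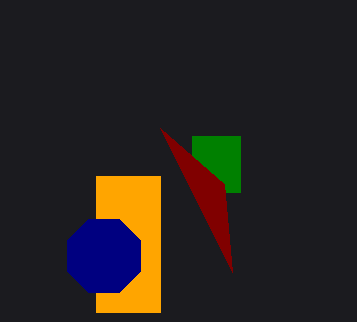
p_1 = 96, q_1 = 176, s_1 = 160, t_1 = 312, p_2 = 192, s_2 = 240, t_2 = 192, a_3 = 104, b_3 = 256, c_3 = 40, u_4 = 224, v_4 = 184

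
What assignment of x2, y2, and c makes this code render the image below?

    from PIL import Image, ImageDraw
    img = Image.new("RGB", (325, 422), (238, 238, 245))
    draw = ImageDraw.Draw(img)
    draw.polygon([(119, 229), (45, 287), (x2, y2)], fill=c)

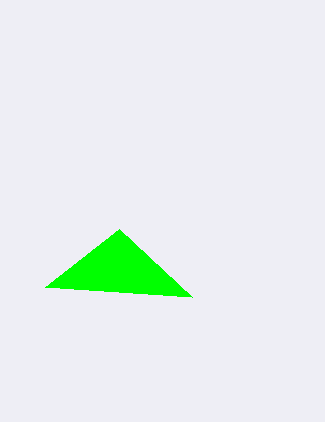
x2 = 192, y2 = 297, c = 'lime'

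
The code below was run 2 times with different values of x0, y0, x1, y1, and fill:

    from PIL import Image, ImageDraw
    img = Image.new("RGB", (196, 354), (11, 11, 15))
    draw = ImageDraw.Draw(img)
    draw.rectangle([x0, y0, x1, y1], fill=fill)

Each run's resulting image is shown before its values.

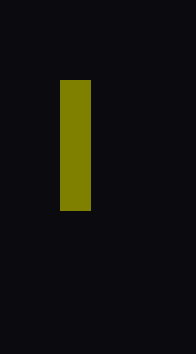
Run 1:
x0 = 60, y0 = 80, x1 = 90, y1 = 210, fill = 'olive'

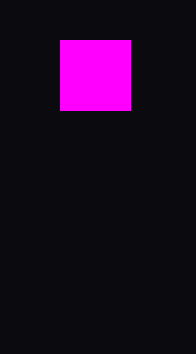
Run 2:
x0 = 60, y0 = 40, x1 = 130, y1 = 110, fill = 'magenta'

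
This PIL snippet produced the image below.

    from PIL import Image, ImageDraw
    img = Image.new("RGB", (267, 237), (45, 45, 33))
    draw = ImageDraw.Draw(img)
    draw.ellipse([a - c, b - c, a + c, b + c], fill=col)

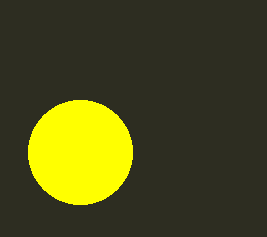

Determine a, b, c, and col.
a = 80
b = 152
c = 52
col = 'yellow'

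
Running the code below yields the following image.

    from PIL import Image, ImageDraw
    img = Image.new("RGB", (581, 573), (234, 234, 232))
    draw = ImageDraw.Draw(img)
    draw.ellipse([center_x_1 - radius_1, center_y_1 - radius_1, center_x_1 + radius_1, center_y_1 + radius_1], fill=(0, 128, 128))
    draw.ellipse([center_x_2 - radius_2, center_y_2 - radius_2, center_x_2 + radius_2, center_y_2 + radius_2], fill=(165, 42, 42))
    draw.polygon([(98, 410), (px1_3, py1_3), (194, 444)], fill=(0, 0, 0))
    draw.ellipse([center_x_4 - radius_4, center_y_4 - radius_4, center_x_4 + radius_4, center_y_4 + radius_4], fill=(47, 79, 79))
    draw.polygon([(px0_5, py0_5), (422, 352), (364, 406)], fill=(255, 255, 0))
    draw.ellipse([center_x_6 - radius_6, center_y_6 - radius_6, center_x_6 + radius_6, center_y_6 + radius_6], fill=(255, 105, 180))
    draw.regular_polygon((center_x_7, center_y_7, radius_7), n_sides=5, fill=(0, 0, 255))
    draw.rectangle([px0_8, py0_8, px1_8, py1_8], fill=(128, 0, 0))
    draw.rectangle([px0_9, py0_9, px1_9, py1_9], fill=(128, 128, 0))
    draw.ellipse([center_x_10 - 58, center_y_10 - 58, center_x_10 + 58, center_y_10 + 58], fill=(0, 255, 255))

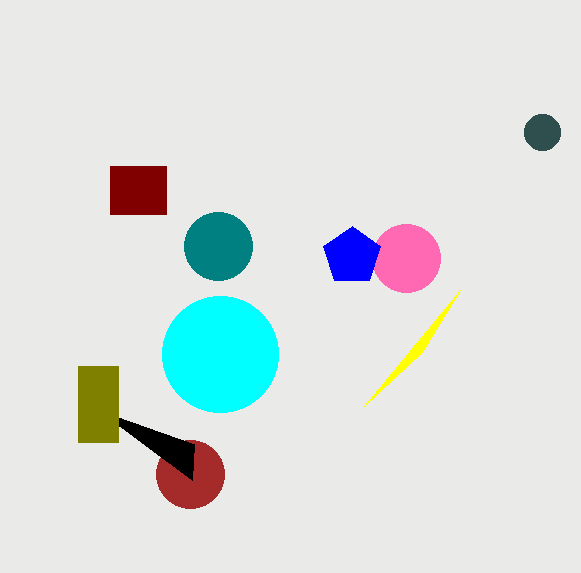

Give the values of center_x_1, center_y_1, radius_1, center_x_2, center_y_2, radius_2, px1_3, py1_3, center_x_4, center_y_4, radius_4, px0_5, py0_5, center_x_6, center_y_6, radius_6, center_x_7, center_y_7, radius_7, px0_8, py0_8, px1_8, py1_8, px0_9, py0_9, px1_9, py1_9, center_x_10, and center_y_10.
center_x_1 = 218, center_y_1 = 246, radius_1 = 34, center_x_2 = 190, center_y_2 = 474, radius_2 = 34, px1_3 = 192, py1_3 = 480, center_x_4 = 542, center_y_4 = 132, radius_4 = 18, px0_5 = 460, py0_5 = 290, center_x_6 = 406, center_y_6 = 258, radius_6 = 34, center_x_7 = 352, center_y_7 = 256, radius_7 = 30, px0_8 = 110, py0_8 = 166, px1_8 = 166, py1_8 = 214, px0_9 = 78, py0_9 = 366, px1_9 = 118, py1_9 = 442, center_x_10 = 220, center_y_10 = 354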